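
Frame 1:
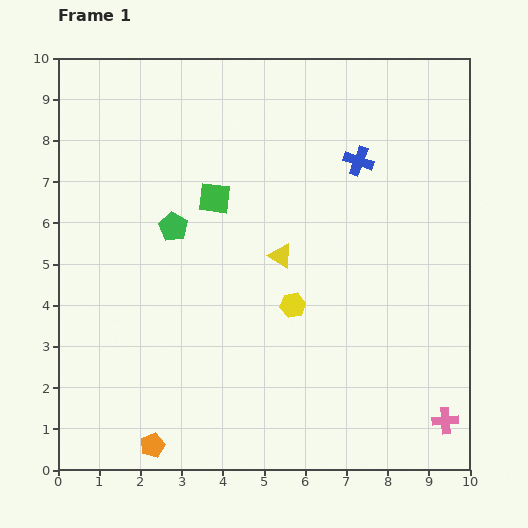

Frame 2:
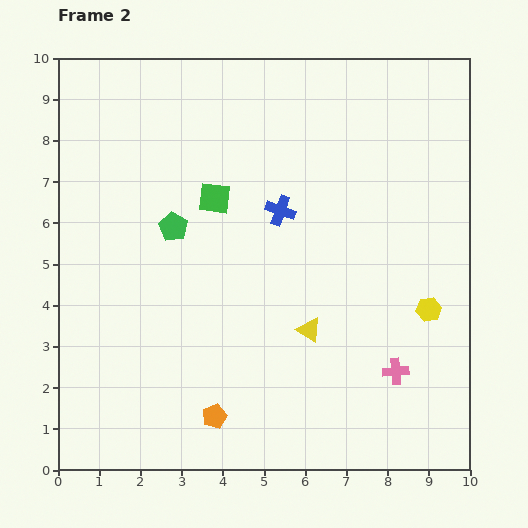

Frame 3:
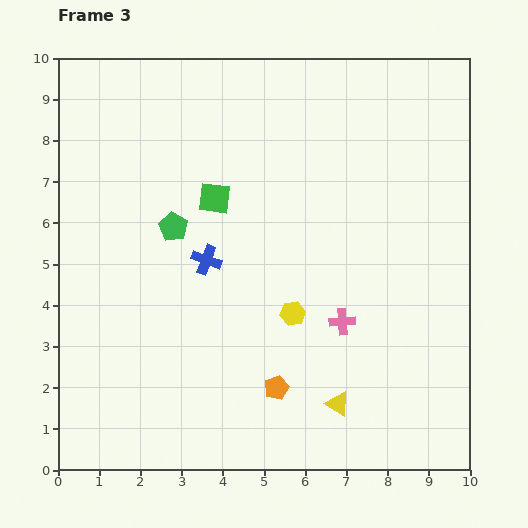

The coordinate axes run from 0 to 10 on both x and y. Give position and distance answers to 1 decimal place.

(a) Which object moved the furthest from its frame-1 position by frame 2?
the yellow hexagon

(moved 3.3; next 2.2)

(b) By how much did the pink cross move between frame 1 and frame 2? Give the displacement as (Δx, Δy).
(-1.2, 1.2)

The pink cross was at (9.4, 1.2) in frame 1 and (8.2, 2.4) in frame 2.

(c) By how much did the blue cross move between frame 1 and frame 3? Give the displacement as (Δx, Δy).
(-3.7, -2.4)

The blue cross was at (7.3, 7.5) in frame 1 and (3.6, 5.1) in frame 3.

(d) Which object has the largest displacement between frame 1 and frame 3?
the blue cross

(moved 4.4; next 3.9)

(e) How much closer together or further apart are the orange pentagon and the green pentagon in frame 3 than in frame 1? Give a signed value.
-0.7

Distance in frame 1: 5.3. Distance in frame 3: 4.6.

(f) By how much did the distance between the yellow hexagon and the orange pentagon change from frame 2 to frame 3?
-4.0

Distance in frame 2: 5.8. Distance in frame 3: 1.8.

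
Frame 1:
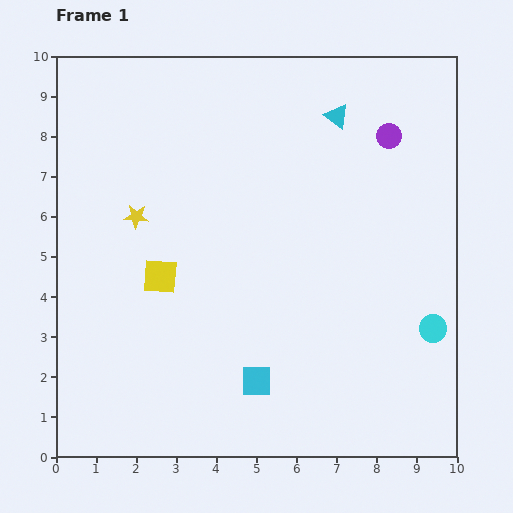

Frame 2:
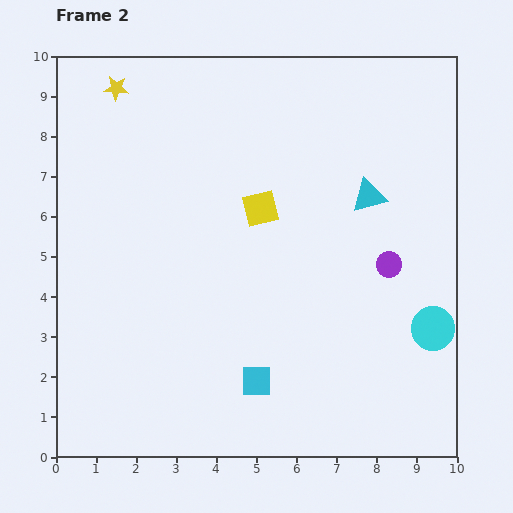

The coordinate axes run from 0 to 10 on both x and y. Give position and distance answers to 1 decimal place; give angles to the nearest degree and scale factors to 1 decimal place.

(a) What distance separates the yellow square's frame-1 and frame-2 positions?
3.0

The yellow square moved from (2.6, 4.5) to (5.1, 6.2), a distance of √(2.5² + 1.7²) ≈ 3.0.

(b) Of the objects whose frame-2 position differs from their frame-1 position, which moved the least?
the cyan triangle

(moved 2.2)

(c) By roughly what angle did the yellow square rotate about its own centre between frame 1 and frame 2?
17° counter-clockwise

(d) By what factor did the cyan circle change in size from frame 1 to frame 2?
1.6×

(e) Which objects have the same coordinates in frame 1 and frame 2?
the cyan circle, the cyan square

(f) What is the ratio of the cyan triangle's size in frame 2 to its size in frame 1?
1.4×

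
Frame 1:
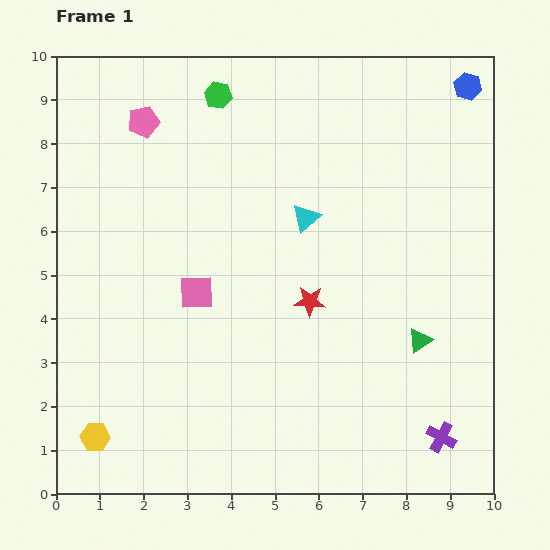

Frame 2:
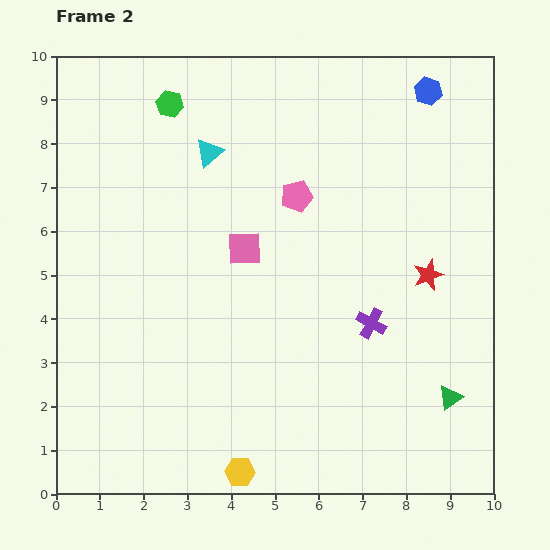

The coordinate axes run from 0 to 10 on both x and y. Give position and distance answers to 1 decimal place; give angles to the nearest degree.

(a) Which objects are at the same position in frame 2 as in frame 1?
none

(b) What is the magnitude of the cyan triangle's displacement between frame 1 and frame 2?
2.7

The cyan triangle moved from (5.7, 6.3) to (3.5, 7.8), a distance of √(2.2² + 1.5²) ≈ 2.7.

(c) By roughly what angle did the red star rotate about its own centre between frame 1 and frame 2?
23° counter-clockwise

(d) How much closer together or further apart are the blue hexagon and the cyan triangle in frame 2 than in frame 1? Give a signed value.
+0.4

Distance in frame 1: 4.8. Distance in frame 2: 5.2.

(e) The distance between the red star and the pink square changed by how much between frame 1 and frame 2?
+1.6

Distance in frame 1: 2.6. Distance in frame 2: 4.2.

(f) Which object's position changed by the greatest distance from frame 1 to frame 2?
the pink pentagon

(moved 3.9; next 3.4)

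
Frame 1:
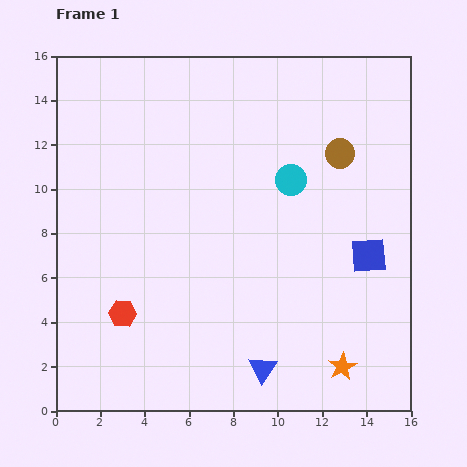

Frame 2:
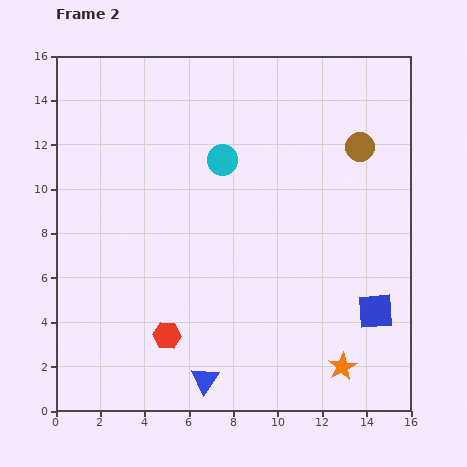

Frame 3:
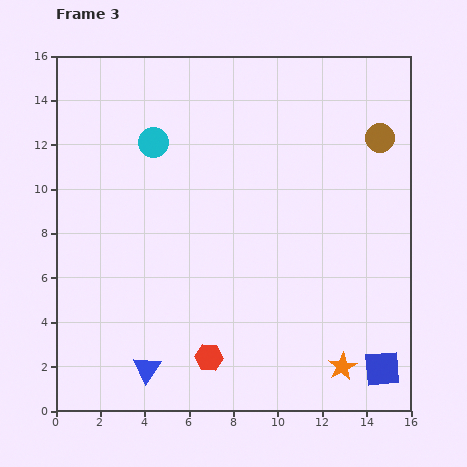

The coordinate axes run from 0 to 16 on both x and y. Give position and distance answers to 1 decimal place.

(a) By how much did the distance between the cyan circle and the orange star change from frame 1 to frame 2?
+2.1

Distance in frame 1: 8.7. Distance in frame 2: 10.8.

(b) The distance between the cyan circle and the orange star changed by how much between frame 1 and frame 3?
+4.5

Distance in frame 1: 8.7. Distance in frame 3: 13.2.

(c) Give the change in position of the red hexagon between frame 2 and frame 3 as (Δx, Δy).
(1.9, -1.0)

The red hexagon was at (5.0, 3.4) in frame 2 and (6.9, 2.4) in frame 3.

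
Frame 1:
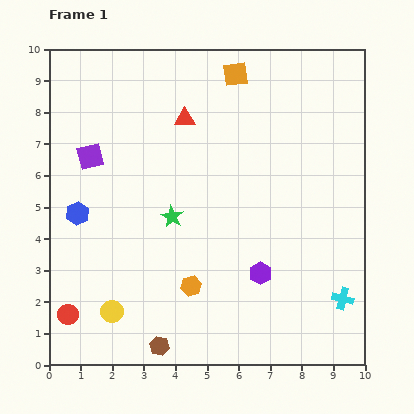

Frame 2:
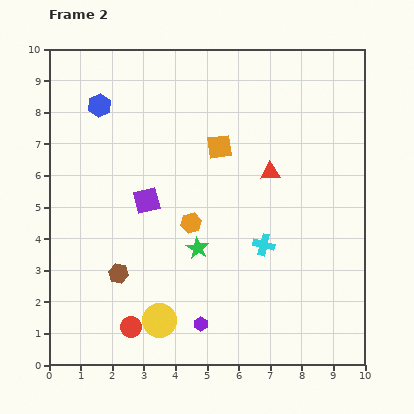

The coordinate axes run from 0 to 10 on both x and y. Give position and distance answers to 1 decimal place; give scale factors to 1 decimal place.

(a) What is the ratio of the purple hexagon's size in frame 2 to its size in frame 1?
0.7×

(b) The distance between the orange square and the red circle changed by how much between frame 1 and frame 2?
-2.9

Distance in frame 1: 9.3. Distance in frame 2: 6.4.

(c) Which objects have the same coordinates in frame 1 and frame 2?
none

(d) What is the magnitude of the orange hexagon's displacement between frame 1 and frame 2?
2.0

The orange hexagon moved from (4.5, 2.5) to (4.5, 4.5), a distance of √(0.0² + 2.0²) ≈ 2.0.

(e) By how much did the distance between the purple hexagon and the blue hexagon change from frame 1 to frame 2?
+1.5

Distance in frame 1: 6.1. Distance in frame 2: 7.6.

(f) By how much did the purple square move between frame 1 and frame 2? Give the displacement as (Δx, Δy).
(1.8, -1.4)

The purple square was at (1.3, 6.6) in frame 1 and (3.1, 5.2) in frame 2.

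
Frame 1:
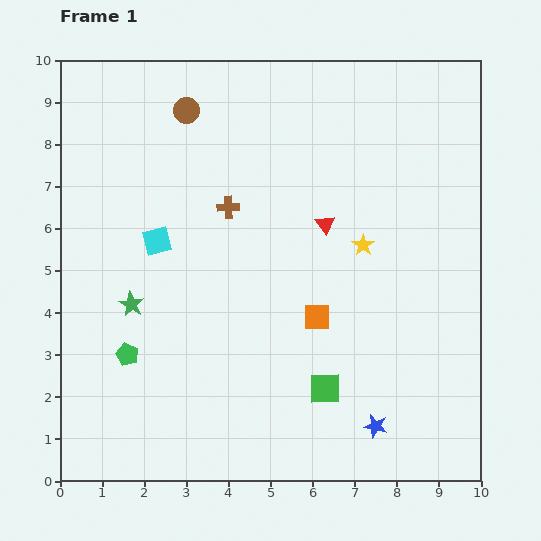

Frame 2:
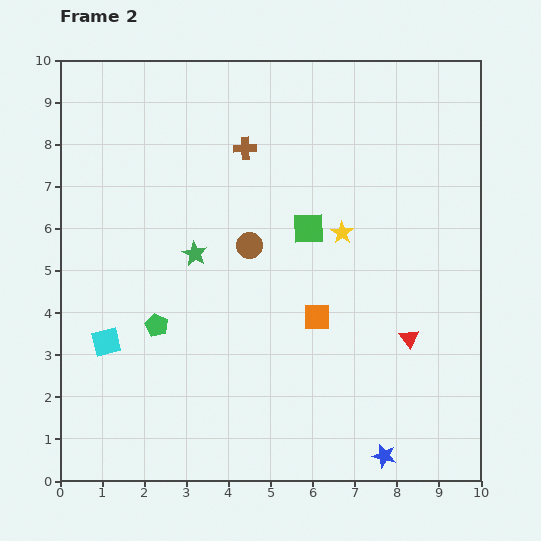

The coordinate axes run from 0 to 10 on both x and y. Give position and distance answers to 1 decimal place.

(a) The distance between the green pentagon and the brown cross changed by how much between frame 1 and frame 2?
+0.5

Distance in frame 1: 4.2. Distance in frame 2: 4.7.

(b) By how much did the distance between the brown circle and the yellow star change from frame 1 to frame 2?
-3.1

Distance in frame 1: 5.3. Distance in frame 2: 2.2.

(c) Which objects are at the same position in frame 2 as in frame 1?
the orange square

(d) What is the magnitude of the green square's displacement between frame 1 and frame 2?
3.8

The green square moved from (6.3, 2.2) to (5.9, 6.0), a distance of √(0.4² + 3.8²) ≈ 3.8.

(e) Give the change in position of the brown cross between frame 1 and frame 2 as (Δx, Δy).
(0.4, 1.4)

The brown cross was at (4.0, 6.5) in frame 1 and (4.4, 7.9) in frame 2.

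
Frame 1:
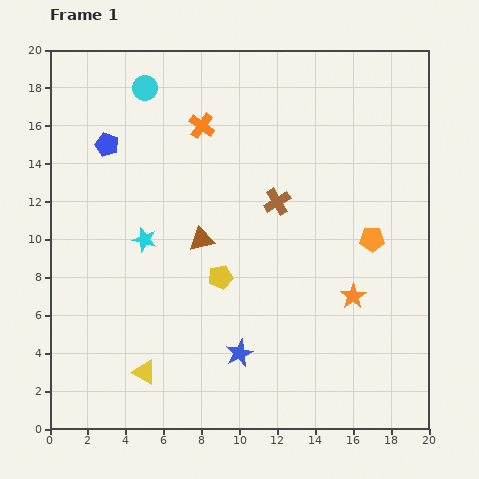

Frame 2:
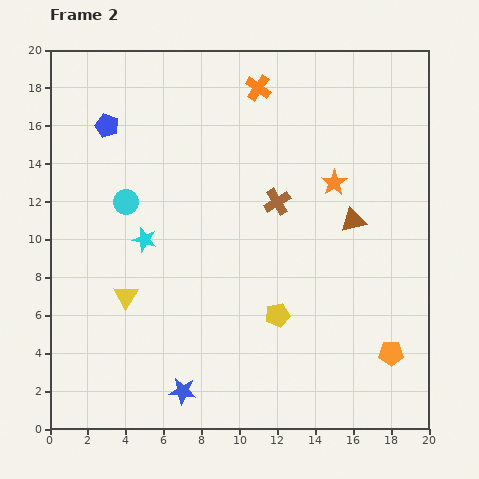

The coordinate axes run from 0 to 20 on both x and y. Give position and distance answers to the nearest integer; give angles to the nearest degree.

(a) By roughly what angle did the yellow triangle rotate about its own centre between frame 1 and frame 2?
33° clockwise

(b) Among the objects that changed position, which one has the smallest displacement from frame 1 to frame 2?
the blue pentagon

(moved 1)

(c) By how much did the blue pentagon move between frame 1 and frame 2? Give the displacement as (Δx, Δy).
(0, 1)

The blue pentagon was at (3, 15) in frame 1 and (3, 16) in frame 2.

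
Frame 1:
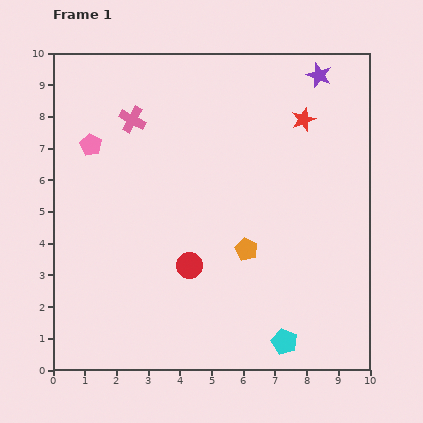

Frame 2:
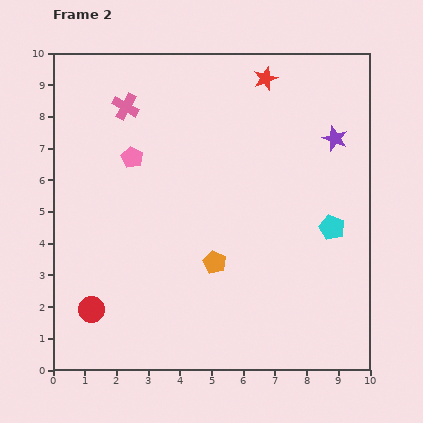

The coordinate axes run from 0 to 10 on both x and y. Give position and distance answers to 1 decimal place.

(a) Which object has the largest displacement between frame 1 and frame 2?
the cyan pentagon

(moved 3.9; next 3.4)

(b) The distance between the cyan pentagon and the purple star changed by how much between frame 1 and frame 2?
-5.7

Distance in frame 1: 8.5. Distance in frame 2: 2.8.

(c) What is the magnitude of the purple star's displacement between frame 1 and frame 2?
2.1

The purple star moved from (8.4, 9.3) to (8.9, 7.3), a distance of √(0.5² + 2.0²) ≈ 2.1.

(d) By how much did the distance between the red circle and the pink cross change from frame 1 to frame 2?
+1.6

Distance in frame 1: 4.9. Distance in frame 2: 6.5.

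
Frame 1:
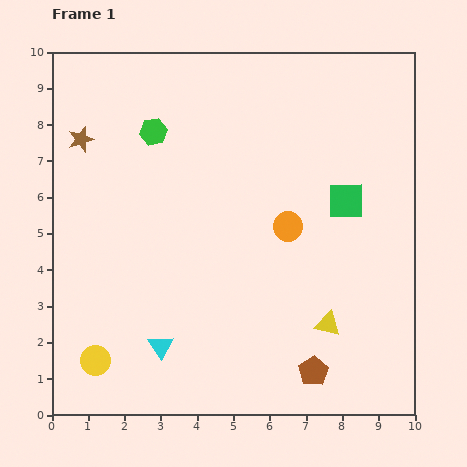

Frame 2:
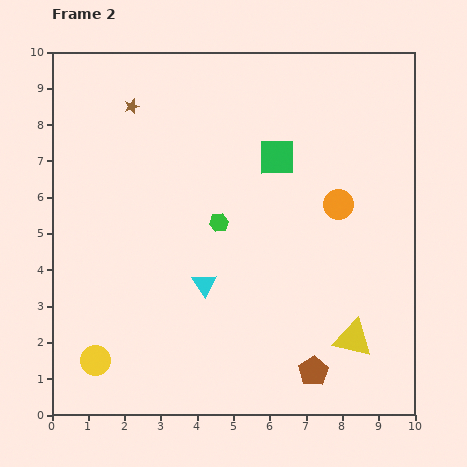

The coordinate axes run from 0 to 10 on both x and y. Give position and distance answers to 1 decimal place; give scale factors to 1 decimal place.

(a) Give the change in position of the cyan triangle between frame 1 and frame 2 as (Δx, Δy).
(1.2, 1.7)

The cyan triangle was at (3.0, 1.9) in frame 1 and (4.2, 3.6) in frame 2.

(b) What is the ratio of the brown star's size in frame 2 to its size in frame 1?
0.6×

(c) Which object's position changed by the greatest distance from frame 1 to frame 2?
the green hexagon

(moved 3.1; next 2.2)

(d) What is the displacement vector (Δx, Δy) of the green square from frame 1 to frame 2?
(-1.9, 1.2)

The green square was at (8.1, 5.9) in frame 1 and (6.2, 7.1) in frame 2.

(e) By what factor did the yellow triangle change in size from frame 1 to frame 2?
1.5×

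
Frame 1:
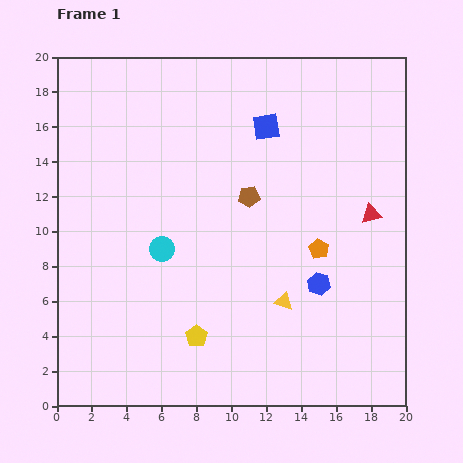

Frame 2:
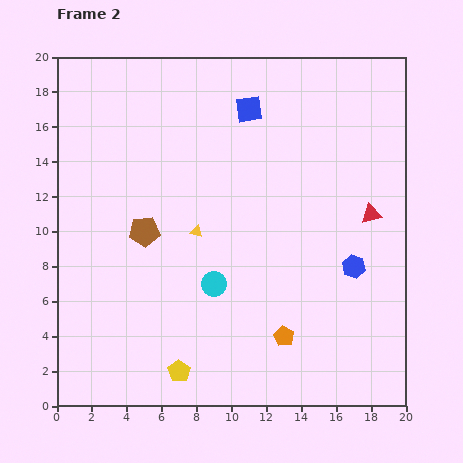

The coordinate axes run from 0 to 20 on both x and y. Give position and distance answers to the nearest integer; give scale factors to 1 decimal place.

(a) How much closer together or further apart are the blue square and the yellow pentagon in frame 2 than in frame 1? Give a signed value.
+3

Distance in frame 1: 13. Distance in frame 2: 16.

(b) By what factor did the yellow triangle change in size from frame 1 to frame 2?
0.7×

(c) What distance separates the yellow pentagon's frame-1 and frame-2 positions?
2

The yellow pentagon moved from (8, 4) to (7, 2), a distance of √(1² + 2²) ≈ 2.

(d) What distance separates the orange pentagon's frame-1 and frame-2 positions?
5

The orange pentagon moved from (15, 9) to (13, 4), a distance of √(2² + 5²) ≈ 5.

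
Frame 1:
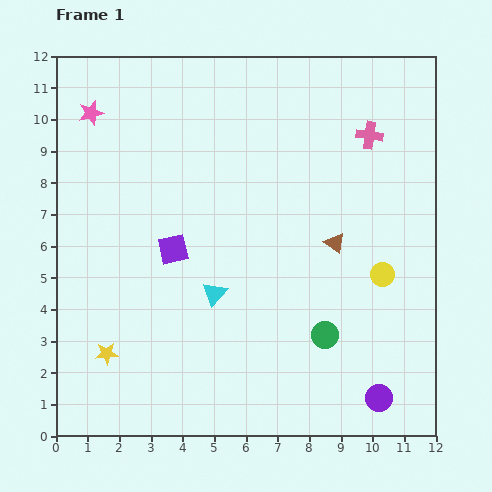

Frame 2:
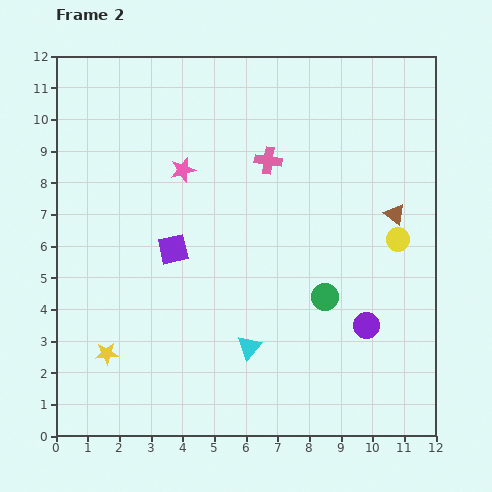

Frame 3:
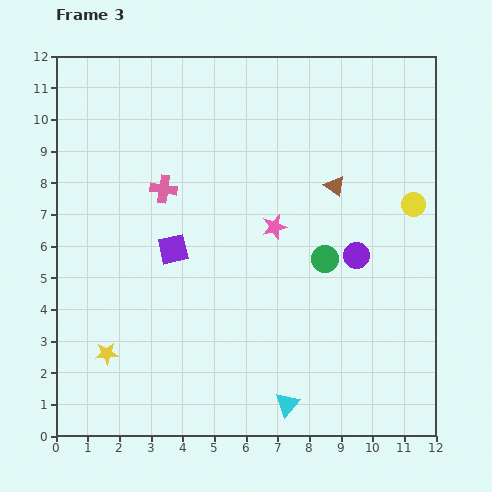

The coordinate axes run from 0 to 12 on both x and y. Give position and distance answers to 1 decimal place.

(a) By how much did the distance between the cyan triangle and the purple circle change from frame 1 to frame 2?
-2.4

Distance in frame 1: 6.2. Distance in frame 2: 3.8.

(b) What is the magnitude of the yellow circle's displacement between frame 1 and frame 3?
2.4

The yellow circle moved from (10.3, 5.1) to (11.3, 7.3), a distance of √(1.0² + 2.2²) ≈ 2.4.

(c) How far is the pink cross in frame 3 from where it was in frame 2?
3.4

The pink cross moved from (6.7, 8.7) to (3.4, 7.8), a distance of √(3.3² + 0.9²) ≈ 3.4.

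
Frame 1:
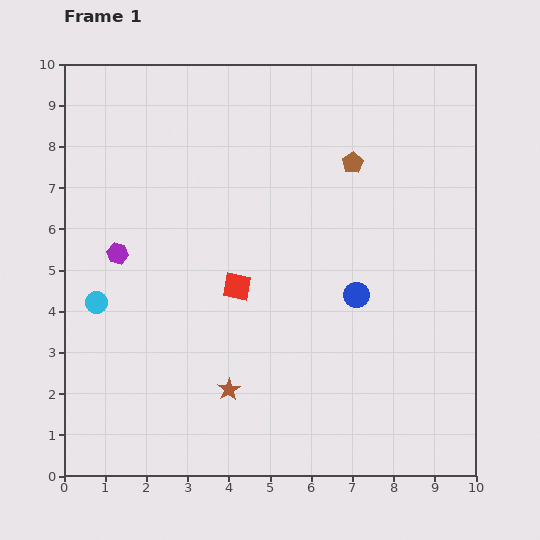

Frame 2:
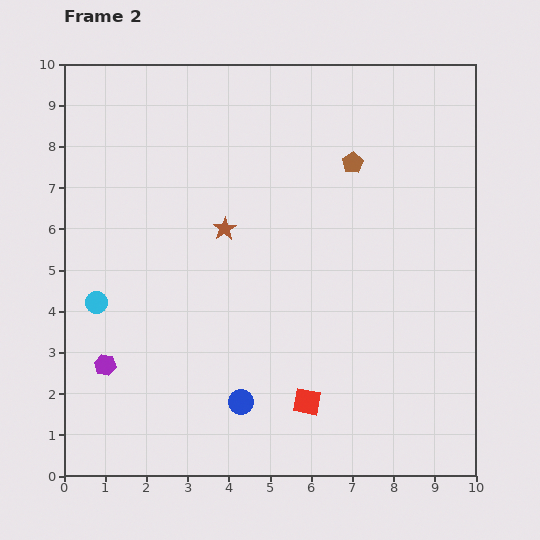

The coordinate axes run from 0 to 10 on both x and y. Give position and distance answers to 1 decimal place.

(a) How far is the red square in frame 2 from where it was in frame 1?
3.3

The red square moved from (4.2, 4.6) to (5.9, 1.8), a distance of √(1.7² + 2.8²) ≈ 3.3.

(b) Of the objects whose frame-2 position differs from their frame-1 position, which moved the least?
the purple hexagon

(moved 2.7)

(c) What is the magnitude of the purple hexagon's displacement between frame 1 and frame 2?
2.7

The purple hexagon moved from (1.3, 5.4) to (1.0, 2.7), a distance of √(0.3² + 2.7²) ≈ 2.7.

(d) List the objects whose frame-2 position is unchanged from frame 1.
the cyan circle, the brown pentagon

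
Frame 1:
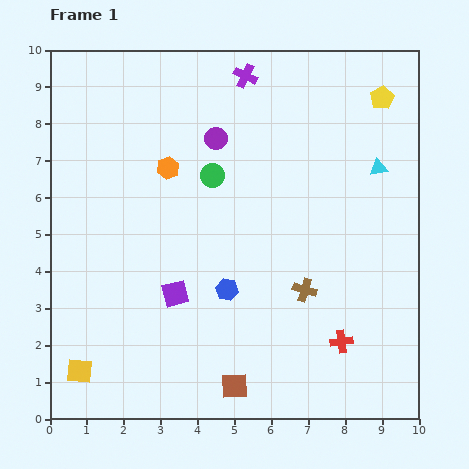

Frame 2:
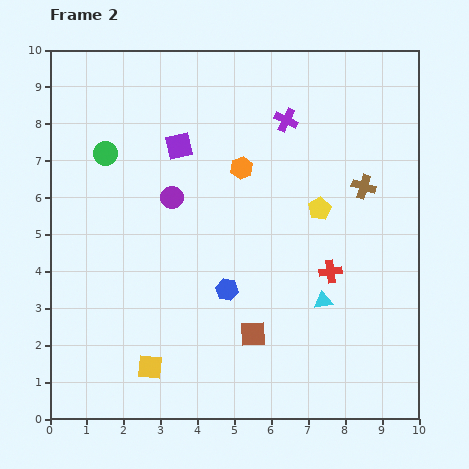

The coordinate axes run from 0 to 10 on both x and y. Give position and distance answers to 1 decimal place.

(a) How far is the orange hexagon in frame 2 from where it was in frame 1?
2.0

The orange hexagon moved from (3.2, 6.8) to (5.2, 6.8), a distance of √(2.0² + 0.0²) ≈ 2.0.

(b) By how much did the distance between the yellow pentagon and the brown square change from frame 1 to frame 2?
-5.0

Distance in frame 1: 8.8. Distance in frame 2: 3.8.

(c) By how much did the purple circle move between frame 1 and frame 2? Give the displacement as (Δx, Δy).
(-1.2, -1.6)

The purple circle was at (4.5, 7.6) in frame 1 and (3.3, 6.0) in frame 2.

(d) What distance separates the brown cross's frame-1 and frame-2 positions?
3.2

The brown cross moved from (6.9, 3.5) to (8.5, 6.3), a distance of √(1.6² + 2.8²) ≈ 3.2.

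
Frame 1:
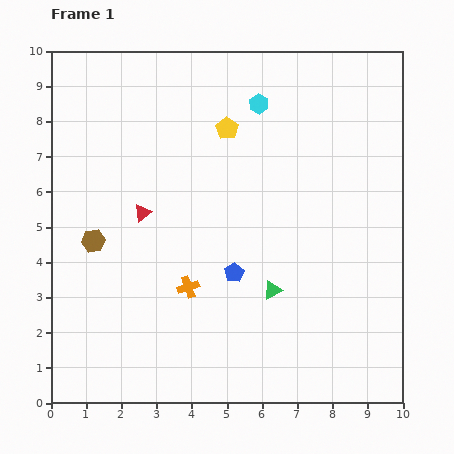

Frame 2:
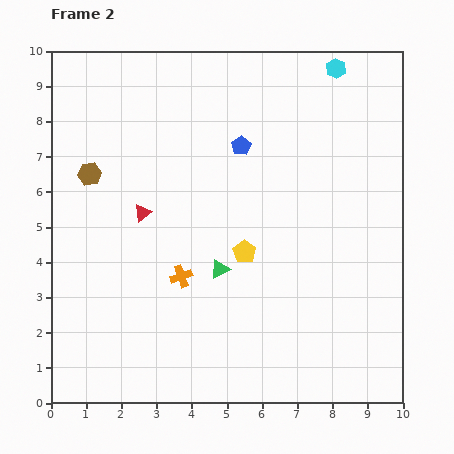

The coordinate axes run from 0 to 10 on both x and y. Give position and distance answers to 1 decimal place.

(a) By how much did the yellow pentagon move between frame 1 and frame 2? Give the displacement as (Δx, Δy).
(0.5, -3.5)

The yellow pentagon was at (5.0, 7.8) in frame 1 and (5.5, 4.3) in frame 2.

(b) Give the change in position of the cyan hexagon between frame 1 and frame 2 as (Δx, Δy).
(2.2, 1.0)

The cyan hexagon was at (5.9, 8.5) in frame 1 and (8.1, 9.5) in frame 2.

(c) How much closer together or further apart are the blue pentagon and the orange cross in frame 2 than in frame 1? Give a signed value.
+2.7

Distance in frame 1: 1.4. Distance in frame 2: 4.1.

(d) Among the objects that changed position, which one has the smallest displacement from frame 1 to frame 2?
the orange cross

(moved 0.4)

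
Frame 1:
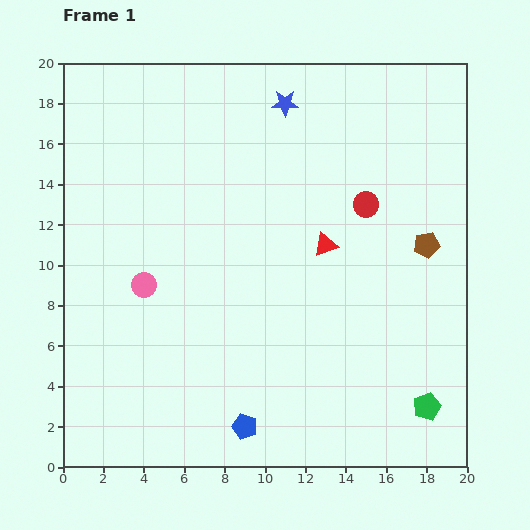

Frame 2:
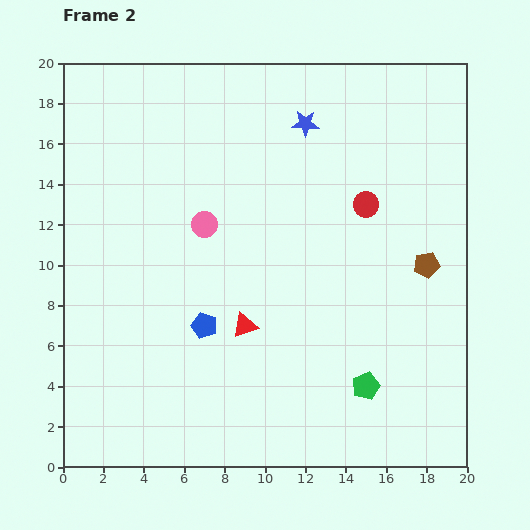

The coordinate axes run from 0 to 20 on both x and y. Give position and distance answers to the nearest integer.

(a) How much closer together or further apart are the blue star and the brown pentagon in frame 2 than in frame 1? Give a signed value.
-1

Distance in frame 1: 10. Distance in frame 2: 9.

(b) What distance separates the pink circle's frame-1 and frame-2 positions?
4

The pink circle moved from (4, 9) to (7, 12), a distance of √(3² + 3²) ≈ 4.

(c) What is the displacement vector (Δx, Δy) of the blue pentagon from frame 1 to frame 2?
(-2, 5)

The blue pentagon was at (9, 2) in frame 1 and (7, 7) in frame 2.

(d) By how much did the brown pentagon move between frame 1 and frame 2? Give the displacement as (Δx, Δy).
(0, -1)

The brown pentagon was at (18, 11) in frame 1 and (18, 10) in frame 2.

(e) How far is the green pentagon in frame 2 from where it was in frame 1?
3

The green pentagon moved from (18, 3) to (15, 4), a distance of √(3² + 1²) ≈ 3.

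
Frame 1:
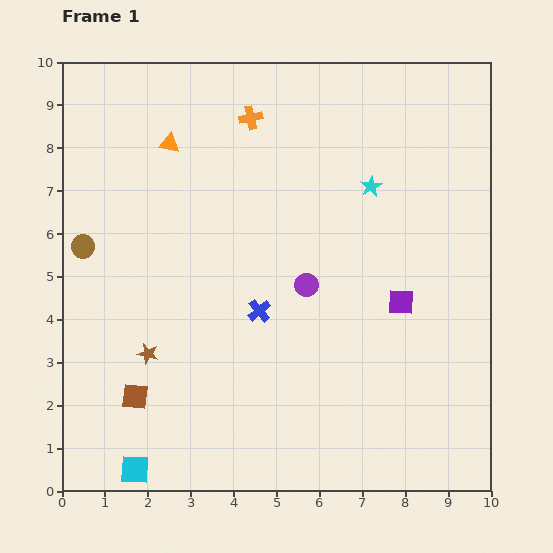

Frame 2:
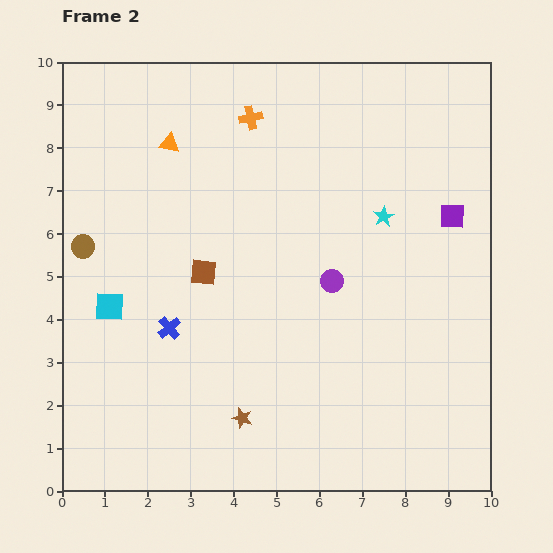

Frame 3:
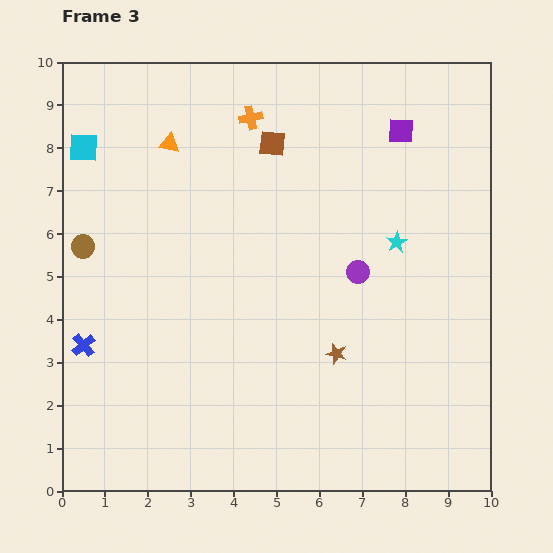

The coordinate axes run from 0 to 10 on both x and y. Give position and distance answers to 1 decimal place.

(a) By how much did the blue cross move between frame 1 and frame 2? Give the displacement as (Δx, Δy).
(-2.1, -0.4)

The blue cross was at (4.6, 4.2) in frame 1 and (2.5, 3.8) in frame 2.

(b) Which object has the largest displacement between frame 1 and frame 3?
the cyan square

(moved 7.6; next 6.7)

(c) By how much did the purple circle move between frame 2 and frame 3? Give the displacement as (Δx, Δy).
(0.6, 0.2)

The purple circle was at (6.3, 4.9) in frame 2 and (6.9, 5.1) in frame 3.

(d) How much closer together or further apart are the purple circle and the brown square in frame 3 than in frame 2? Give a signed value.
+0.6

Distance in frame 2: 3.0. Distance in frame 3: 3.6.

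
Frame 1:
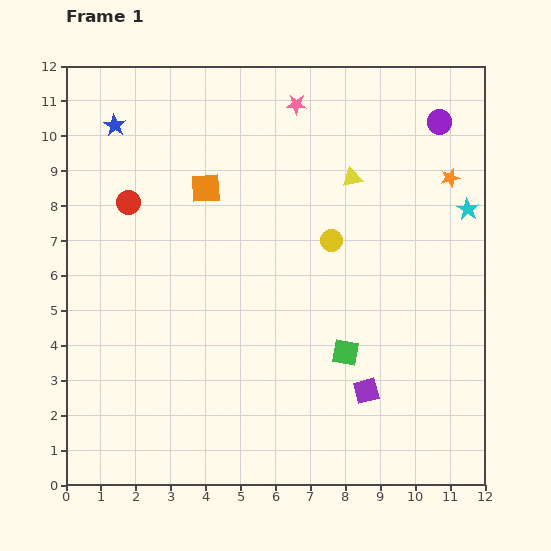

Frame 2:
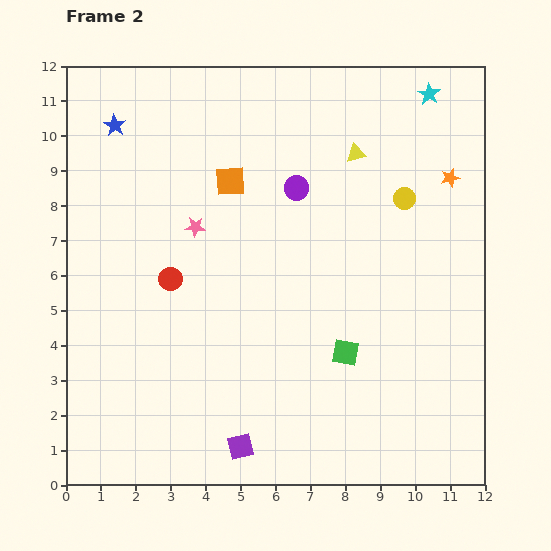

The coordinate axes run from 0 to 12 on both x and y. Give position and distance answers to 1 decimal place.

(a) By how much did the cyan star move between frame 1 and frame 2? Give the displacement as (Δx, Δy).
(-1.1, 3.3)

The cyan star was at (11.5, 7.9) in frame 1 and (10.4, 11.2) in frame 2.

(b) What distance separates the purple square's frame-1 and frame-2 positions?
3.9

The purple square moved from (8.6, 2.7) to (5.0, 1.1), a distance of √(3.6² + 1.6²) ≈ 3.9.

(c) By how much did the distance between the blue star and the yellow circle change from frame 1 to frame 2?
+1.6

Distance in frame 1: 7.0. Distance in frame 2: 8.6.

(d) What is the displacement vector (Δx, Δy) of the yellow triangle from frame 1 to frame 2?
(0.1, 0.7)

The yellow triangle was at (8.2, 8.8) in frame 1 and (8.3, 9.5) in frame 2.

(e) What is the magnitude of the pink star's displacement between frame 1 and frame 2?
4.5

The pink star moved from (6.6, 10.9) to (3.7, 7.4), a distance of √(2.9² + 3.5²) ≈ 4.5.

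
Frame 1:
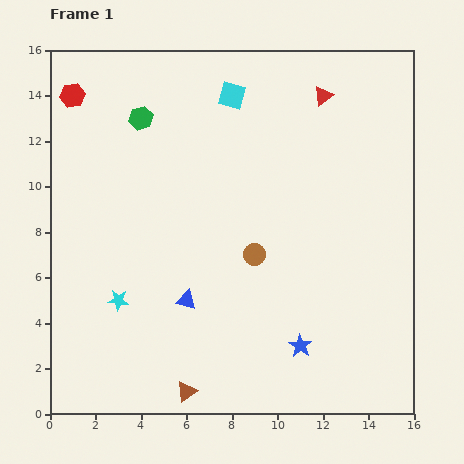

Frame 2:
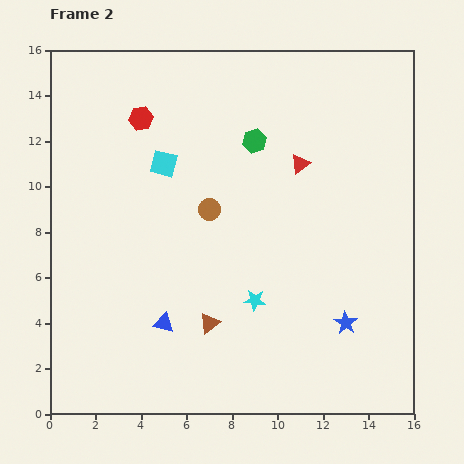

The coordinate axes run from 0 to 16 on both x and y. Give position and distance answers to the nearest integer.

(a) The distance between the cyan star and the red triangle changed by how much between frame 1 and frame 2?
-7

Distance in frame 1: 13. Distance in frame 2: 6.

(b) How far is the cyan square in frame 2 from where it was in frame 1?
4

The cyan square moved from (8, 14) to (5, 11), a distance of √(3² + 3²) ≈ 4.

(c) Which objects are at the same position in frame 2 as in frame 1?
none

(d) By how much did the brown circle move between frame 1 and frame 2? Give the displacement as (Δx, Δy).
(-2, 2)

The brown circle was at (9, 7) in frame 1 and (7, 9) in frame 2.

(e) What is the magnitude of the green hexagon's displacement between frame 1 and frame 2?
5

The green hexagon moved from (4, 13) to (9, 12), a distance of √(5² + 1²) ≈ 5.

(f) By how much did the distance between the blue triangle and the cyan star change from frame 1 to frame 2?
+1

Distance in frame 1: 3. Distance in frame 2: 4.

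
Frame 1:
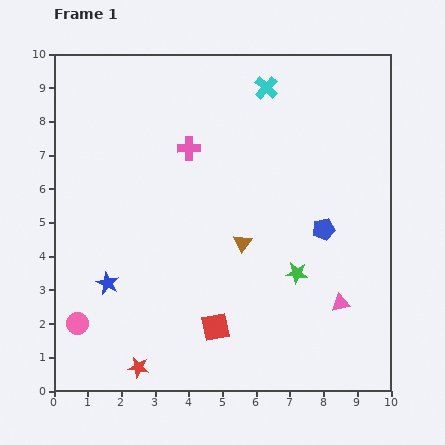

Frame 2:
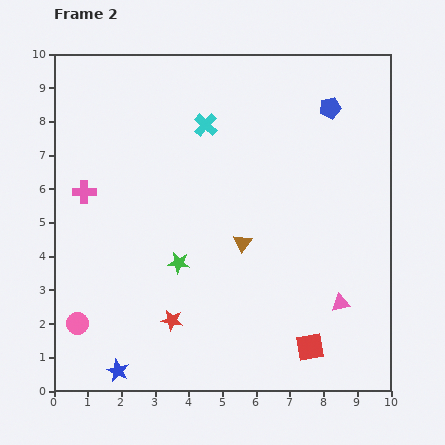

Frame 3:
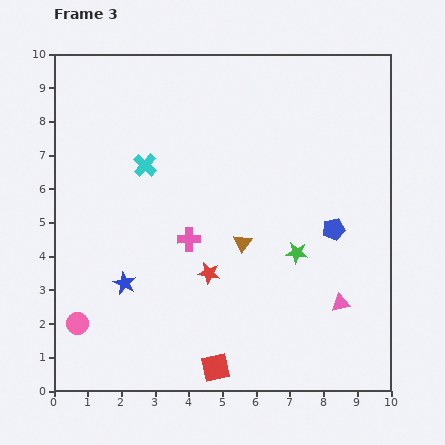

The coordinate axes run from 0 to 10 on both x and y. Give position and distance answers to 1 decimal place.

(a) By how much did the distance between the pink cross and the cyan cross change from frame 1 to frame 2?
+1.2

Distance in frame 1: 2.9. Distance in frame 2: 4.1.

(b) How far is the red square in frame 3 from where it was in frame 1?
1.2

The red square moved from (4.8, 1.9) to (4.8, 0.7), a distance of √(0.0² + 1.2²) ≈ 1.2.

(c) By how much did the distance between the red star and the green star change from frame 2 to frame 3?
+1.0

Distance in frame 2: 1.7. Distance in frame 3: 2.7.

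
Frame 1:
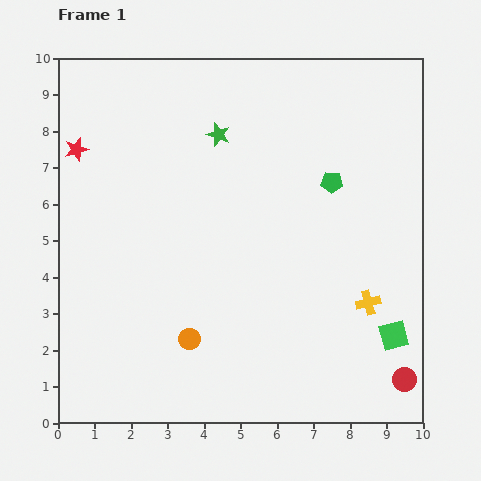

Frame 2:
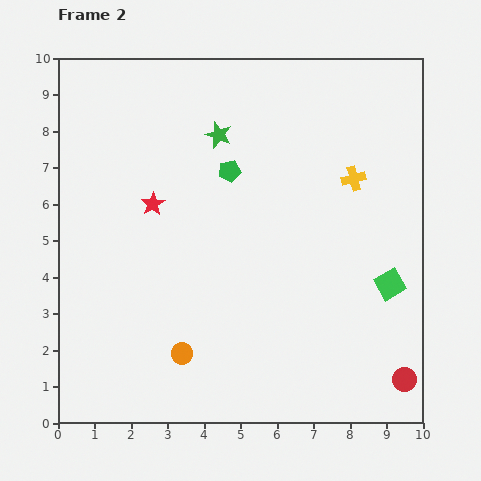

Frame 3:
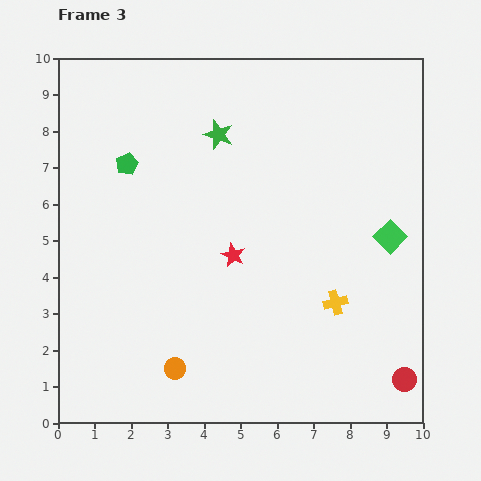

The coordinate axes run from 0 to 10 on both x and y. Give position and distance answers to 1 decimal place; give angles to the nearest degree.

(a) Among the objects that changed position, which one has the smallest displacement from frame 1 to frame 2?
the orange circle

(moved 0.4)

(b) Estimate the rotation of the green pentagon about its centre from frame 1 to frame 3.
30° counter-clockwise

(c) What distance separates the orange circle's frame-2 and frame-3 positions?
0.4

The orange circle moved from (3.4, 1.9) to (3.2, 1.5), a distance of √(0.2² + 0.4²) ≈ 0.4.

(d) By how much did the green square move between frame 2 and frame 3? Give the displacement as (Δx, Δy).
(0.0, 1.3)

The green square was at (9.1, 3.8) in frame 2 and (9.1, 5.1) in frame 3.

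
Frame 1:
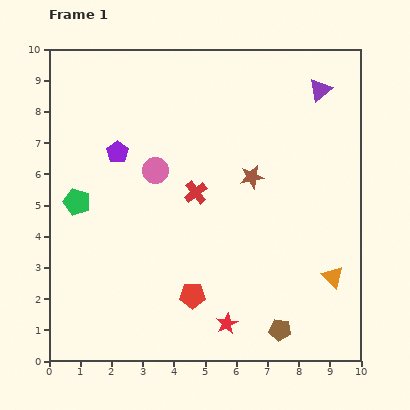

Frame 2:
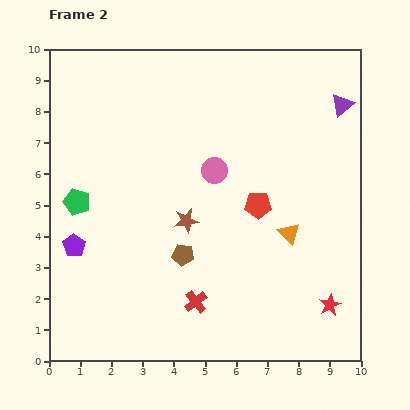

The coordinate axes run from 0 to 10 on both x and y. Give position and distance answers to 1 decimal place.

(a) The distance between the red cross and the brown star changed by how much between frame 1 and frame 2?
+0.7

Distance in frame 1: 1.9. Distance in frame 2: 2.6.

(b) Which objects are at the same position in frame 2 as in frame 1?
the green pentagon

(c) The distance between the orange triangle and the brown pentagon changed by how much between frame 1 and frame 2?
+1.1

Distance in frame 1: 2.4. Distance in frame 2: 3.5.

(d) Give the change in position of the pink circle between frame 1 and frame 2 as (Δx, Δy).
(1.9, 0.0)

The pink circle was at (3.4, 6.1) in frame 1 and (5.3, 6.1) in frame 2.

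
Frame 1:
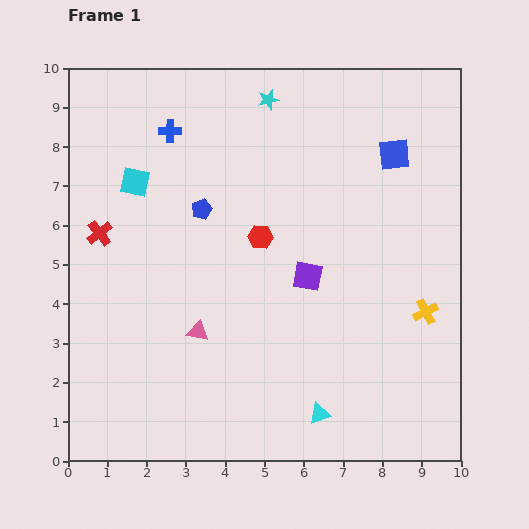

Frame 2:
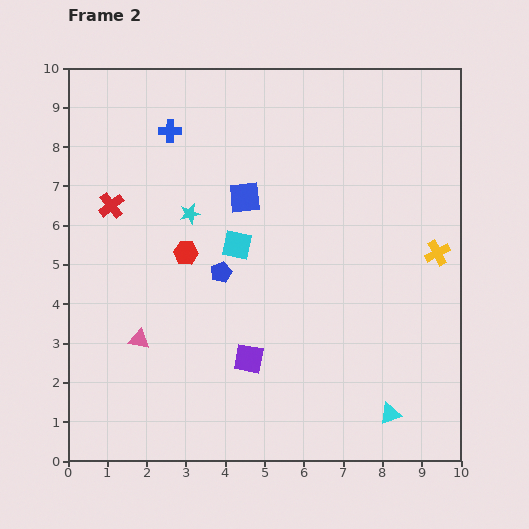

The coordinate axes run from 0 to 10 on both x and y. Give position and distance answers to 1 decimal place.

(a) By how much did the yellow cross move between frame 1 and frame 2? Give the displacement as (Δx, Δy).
(0.3, 1.5)

The yellow cross was at (9.1, 3.8) in frame 1 and (9.4, 5.3) in frame 2.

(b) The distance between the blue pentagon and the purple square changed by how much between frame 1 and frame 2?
-0.9

Distance in frame 1: 3.2. Distance in frame 2: 2.3.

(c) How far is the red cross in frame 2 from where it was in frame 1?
0.8

The red cross moved from (0.8, 5.8) to (1.1, 6.5), a distance of √(0.3² + 0.7²) ≈ 0.8.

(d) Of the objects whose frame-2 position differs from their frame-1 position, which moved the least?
the red cross

(moved 0.8)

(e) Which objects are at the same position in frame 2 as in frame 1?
the blue cross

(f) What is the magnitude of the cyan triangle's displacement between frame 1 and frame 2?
1.8

The cyan triangle moved from (6.4, 1.2) to (8.2, 1.2), a distance of √(1.8² + 0.0²) ≈ 1.8.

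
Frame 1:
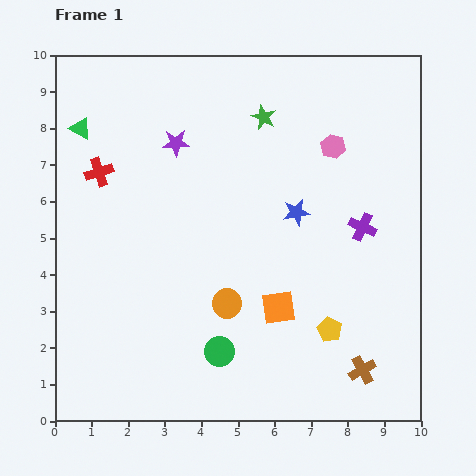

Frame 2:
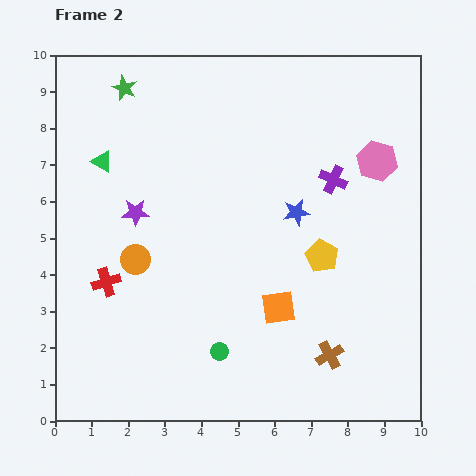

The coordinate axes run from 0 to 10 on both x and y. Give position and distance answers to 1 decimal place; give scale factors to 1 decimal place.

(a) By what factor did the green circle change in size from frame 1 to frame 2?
0.6×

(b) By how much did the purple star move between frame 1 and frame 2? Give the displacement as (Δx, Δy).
(-1.1, -1.9)

The purple star was at (3.3, 7.6) in frame 1 and (2.2, 5.7) in frame 2.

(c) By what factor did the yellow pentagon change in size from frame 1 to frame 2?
1.3×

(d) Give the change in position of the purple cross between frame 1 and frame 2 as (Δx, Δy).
(-0.8, 1.3)

The purple cross was at (8.4, 5.3) in frame 1 and (7.6, 6.6) in frame 2.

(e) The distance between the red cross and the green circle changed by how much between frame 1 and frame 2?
-2.3

Distance in frame 1: 5.9. Distance in frame 2: 3.6.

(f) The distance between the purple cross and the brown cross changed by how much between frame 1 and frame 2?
+0.9

Distance in frame 1: 3.9. Distance in frame 2: 4.8.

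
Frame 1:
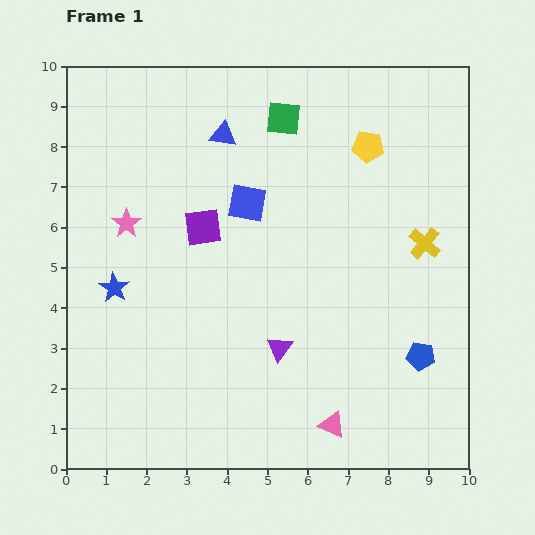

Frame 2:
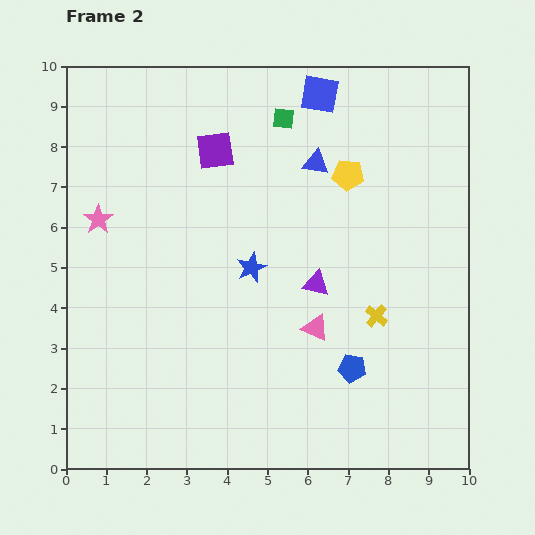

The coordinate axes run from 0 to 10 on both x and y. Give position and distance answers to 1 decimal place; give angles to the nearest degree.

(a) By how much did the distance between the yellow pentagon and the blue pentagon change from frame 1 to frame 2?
-0.6

Distance in frame 1: 5.4. Distance in frame 2: 4.8.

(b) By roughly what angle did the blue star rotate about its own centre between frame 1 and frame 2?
17° clockwise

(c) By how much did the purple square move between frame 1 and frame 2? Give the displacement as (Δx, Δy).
(0.3, 1.9)

The purple square was at (3.4, 6.0) in frame 1 and (3.7, 7.9) in frame 2.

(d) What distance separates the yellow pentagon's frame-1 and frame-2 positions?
0.9

The yellow pentagon moved from (7.5, 8.0) to (7.0, 7.3), a distance of √(0.5² + 0.7²) ≈ 0.9.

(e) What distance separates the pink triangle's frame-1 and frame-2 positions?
2.4

The pink triangle moved from (6.6, 1.1) to (6.2, 3.5), a distance of √(0.4² + 2.4²) ≈ 2.4.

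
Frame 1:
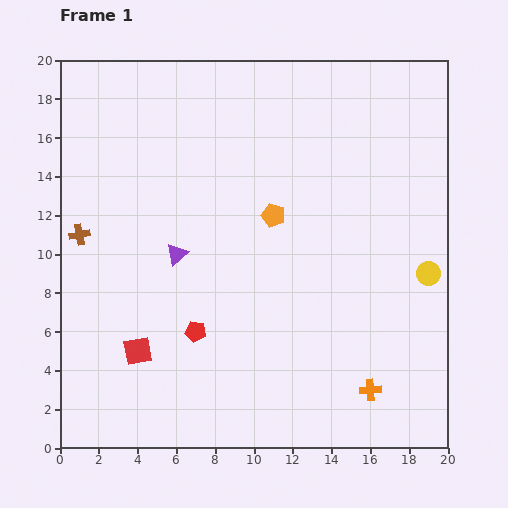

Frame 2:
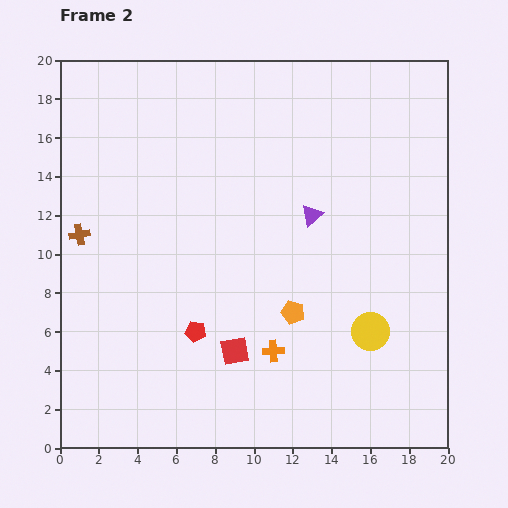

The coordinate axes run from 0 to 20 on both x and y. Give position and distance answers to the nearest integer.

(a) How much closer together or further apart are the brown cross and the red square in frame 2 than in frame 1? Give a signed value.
+3

Distance in frame 1: 7. Distance in frame 2: 10.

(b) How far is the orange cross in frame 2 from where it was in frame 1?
5

The orange cross moved from (16, 3) to (11, 5), a distance of √(5² + 2²) ≈ 5.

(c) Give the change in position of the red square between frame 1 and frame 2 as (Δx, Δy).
(5, 0)

The red square was at (4, 5) in frame 1 and (9, 5) in frame 2.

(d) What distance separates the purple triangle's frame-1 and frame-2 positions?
7

The purple triangle moved from (6, 10) to (13, 12), a distance of √(7² + 2²) ≈ 7.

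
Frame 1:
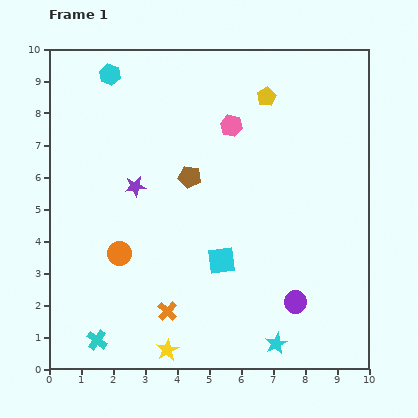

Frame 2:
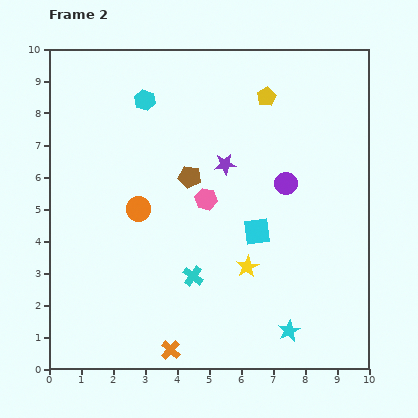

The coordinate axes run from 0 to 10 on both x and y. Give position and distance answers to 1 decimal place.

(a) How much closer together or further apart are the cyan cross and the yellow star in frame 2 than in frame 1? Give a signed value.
-0.5

Distance in frame 1: 2.2. Distance in frame 2: 1.7.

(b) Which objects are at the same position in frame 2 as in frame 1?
the yellow pentagon, the brown pentagon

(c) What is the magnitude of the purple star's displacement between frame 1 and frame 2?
2.9

The purple star moved from (2.7, 5.7) to (5.5, 6.4), a distance of √(2.8² + 0.7²) ≈ 2.9.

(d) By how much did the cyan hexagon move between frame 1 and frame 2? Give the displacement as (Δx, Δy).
(1.1, -0.8)

The cyan hexagon was at (1.9, 9.2) in frame 1 and (3.0, 8.4) in frame 2.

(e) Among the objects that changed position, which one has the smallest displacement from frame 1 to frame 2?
the cyan star

(moved 0.6)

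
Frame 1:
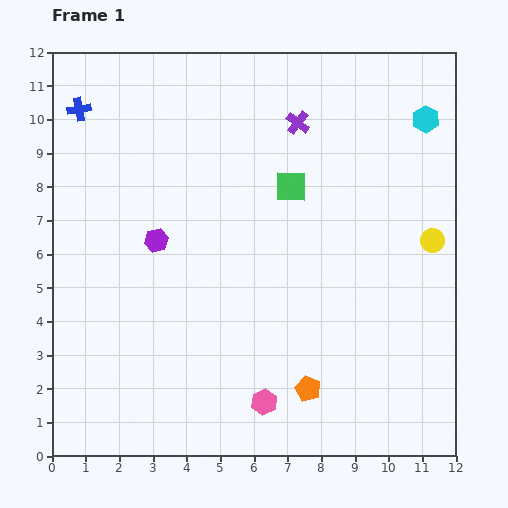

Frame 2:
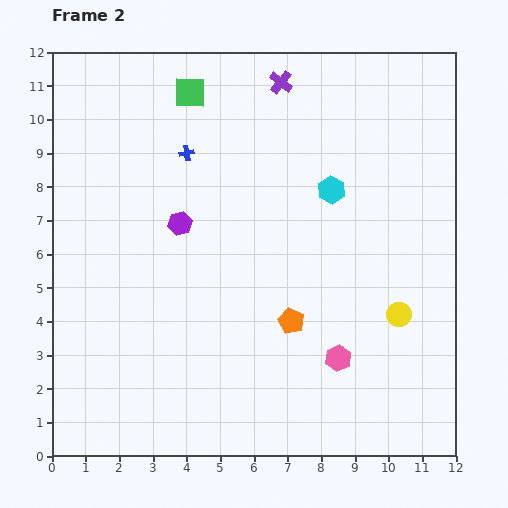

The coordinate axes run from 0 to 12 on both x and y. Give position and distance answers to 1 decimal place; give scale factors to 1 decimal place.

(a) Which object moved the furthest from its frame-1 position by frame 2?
the green square

(moved 4.1; next 3.5)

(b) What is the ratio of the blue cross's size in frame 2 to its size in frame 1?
0.6×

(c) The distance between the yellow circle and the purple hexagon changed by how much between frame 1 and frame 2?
-1.2

Distance in frame 1: 8.2. Distance in frame 2: 7.0.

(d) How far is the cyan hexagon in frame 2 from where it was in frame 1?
3.5

The cyan hexagon moved from (11.1, 10.0) to (8.3, 7.9), a distance of √(2.8² + 2.1²) ≈ 3.5.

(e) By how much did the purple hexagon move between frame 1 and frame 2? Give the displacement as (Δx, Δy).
(0.7, 0.5)

The purple hexagon was at (3.1, 6.4) in frame 1 and (3.8, 6.9) in frame 2.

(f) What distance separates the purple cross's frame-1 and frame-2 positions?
1.3

The purple cross moved from (7.3, 9.9) to (6.8, 11.1), a distance of √(0.5² + 1.2²) ≈ 1.3.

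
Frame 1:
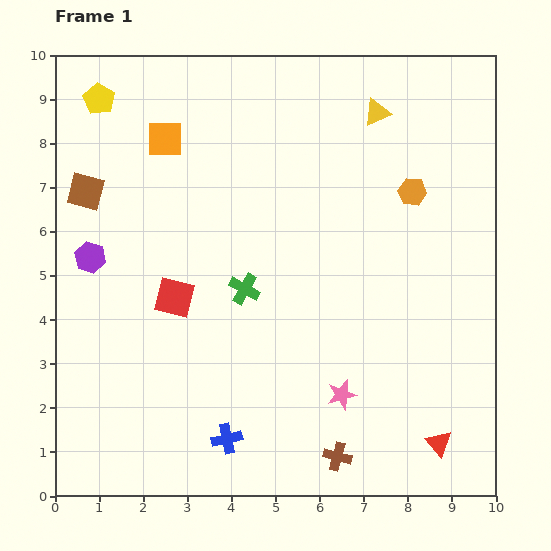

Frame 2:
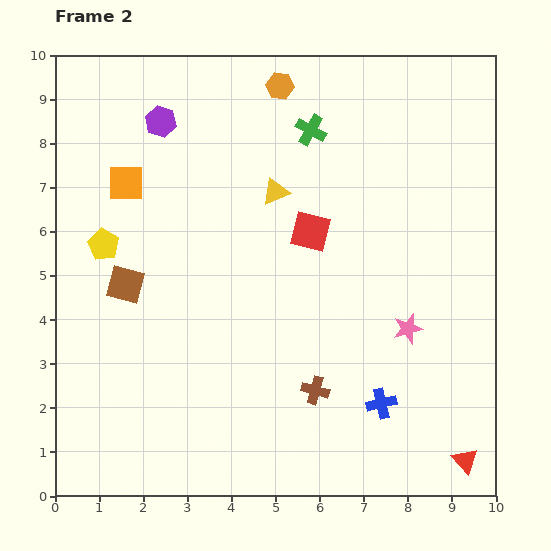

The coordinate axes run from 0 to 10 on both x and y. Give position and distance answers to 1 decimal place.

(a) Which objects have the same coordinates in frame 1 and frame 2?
none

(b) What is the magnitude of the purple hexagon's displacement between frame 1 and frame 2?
3.5

The purple hexagon moved from (0.8, 5.4) to (2.4, 8.5), a distance of √(1.6² + 3.1²) ≈ 3.5.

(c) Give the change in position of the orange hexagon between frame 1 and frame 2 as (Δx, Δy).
(-3.0, 2.4)

The orange hexagon was at (8.1, 6.9) in frame 1 and (5.1, 9.3) in frame 2.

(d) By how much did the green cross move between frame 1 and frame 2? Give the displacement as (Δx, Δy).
(1.5, 3.6)

The green cross was at (4.3, 4.7) in frame 1 and (5.8, 8.3) in frame 2.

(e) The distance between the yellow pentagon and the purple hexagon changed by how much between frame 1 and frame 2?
-0.5

Distance in frame 1: 3.6. Distance in frame 2: 3.1.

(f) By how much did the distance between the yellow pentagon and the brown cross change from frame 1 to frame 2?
-3.9

Distance in frame 1: 9.7. Distance in frame 2: 5.8.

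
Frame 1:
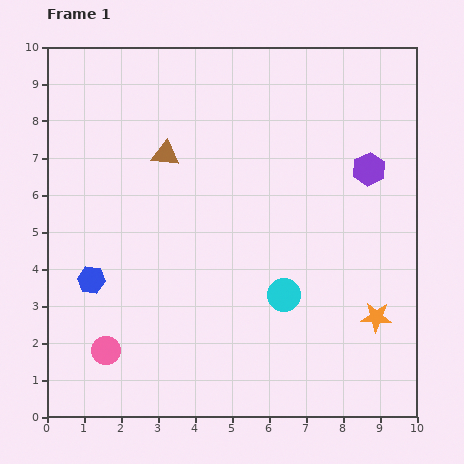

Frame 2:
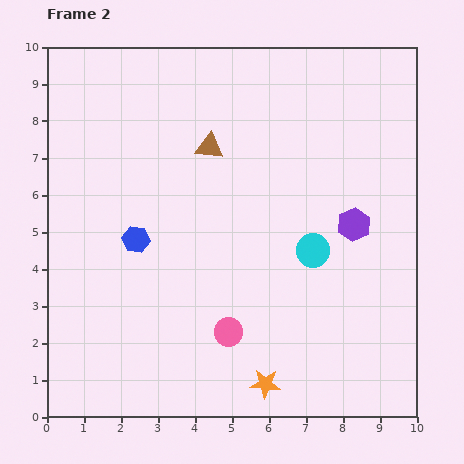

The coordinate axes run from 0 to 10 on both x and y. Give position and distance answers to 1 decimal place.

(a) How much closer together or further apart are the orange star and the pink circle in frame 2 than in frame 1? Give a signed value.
-5.7

Distance in frame 1: 7.4. Distance in frame 2: 1.7.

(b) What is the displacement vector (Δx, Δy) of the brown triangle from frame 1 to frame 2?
(1.2, 0.2)

The brown triangle was at (3.2, 7.1) in frame 1 and (4.4, 7.3) in frame 2.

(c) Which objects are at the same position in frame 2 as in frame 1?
none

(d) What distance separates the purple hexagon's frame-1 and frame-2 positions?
1.6

The purple hexagon moved from (8.7, 6.7) to (8.3, 5.2), a distance of √(0.4² + 1.5²) ≈ 1.6.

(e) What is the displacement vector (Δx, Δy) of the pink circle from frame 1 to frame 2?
(3.3, 0.5)

The pink circle was at (1.6, 1.8) in frame 1 and (4.9, 2.3) in frame 2.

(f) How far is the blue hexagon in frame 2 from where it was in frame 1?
1.6

The blue hexagon moved from (1.2, 3.7) to (2.4, 4.8), a distance of √(1.2² + 1.1²) ≈ 1.6.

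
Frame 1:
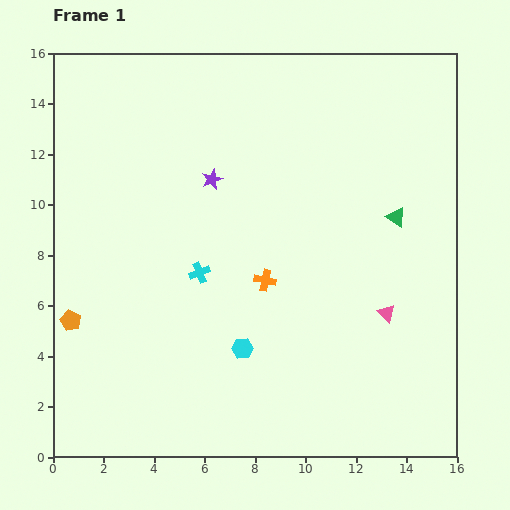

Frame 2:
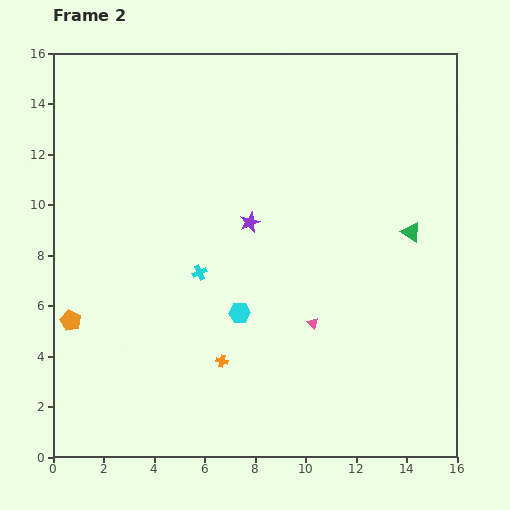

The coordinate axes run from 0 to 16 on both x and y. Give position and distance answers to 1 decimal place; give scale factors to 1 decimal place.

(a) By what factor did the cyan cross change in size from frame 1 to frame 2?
0.7×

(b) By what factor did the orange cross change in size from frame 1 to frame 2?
0.6×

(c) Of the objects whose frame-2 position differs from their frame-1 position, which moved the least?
the green triangle

(moved 0.8)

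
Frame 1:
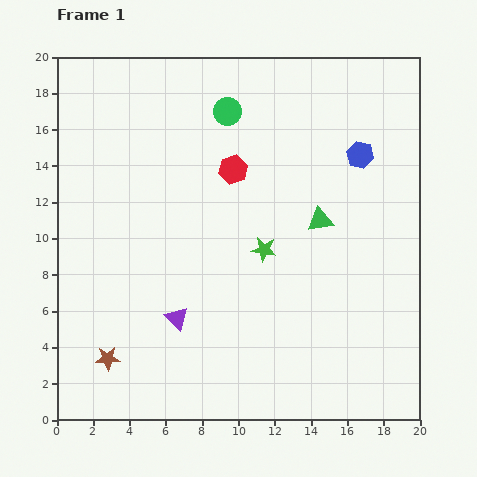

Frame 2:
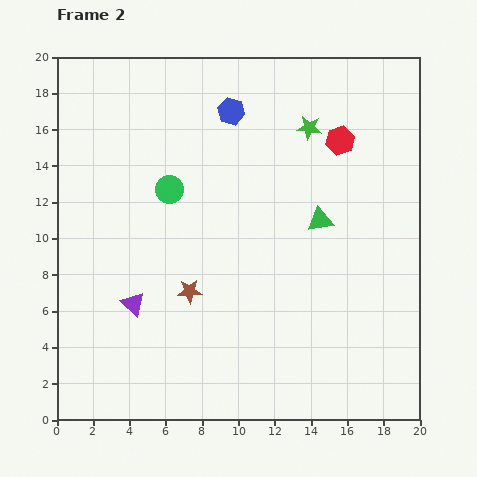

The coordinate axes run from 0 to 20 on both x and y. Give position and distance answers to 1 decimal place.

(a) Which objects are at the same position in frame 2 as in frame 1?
the green triangle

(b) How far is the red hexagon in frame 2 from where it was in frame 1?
6.1

The red hexagon moved from (9.7, 13.8) to (15.6, 15.4), a distance of √(5.9² + 1.6²) ≈ 6.1.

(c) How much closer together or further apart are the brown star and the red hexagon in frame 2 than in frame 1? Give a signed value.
-0.8

Distance in frame 1: 12.5. Distance in frame 2: 11.7.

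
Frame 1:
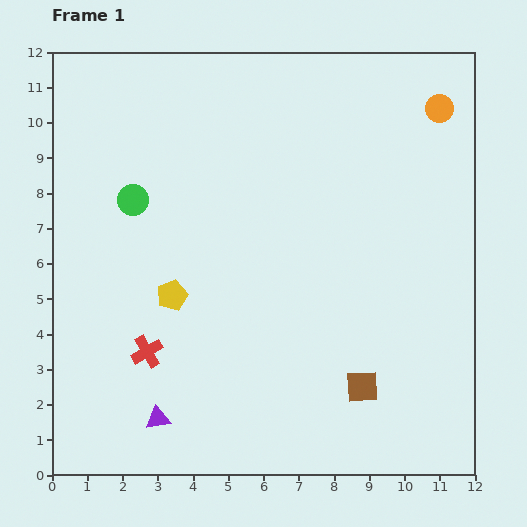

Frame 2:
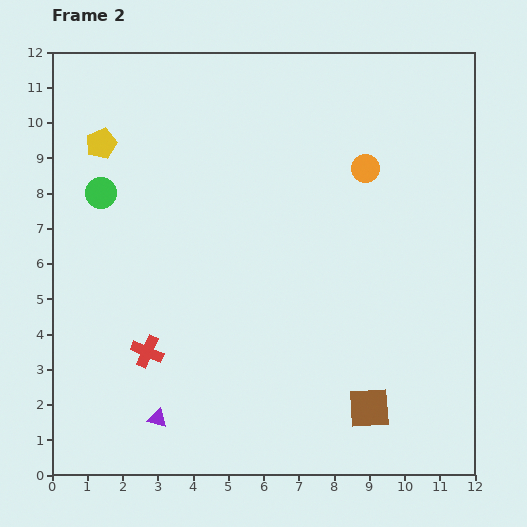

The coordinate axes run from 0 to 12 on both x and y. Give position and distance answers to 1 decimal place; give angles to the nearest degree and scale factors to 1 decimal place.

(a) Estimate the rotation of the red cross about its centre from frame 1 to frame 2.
37° counter-clockwise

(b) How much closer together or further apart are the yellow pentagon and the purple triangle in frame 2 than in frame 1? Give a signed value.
+4.5

Distance in frame 1: 3.5. Distance in frame 2: 8.0.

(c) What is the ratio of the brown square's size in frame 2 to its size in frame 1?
1.3×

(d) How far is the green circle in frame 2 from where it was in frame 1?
0.9

The green circle moved from (2.3, 7.8) to (1.4, 8.0), a distance of √(0.9² + 0.2²) ≈ 0.9.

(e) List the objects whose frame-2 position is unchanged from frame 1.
the red cross, the purple triangle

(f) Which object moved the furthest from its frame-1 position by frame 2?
the yellow pentagon

(moved 4.7; next 2.7)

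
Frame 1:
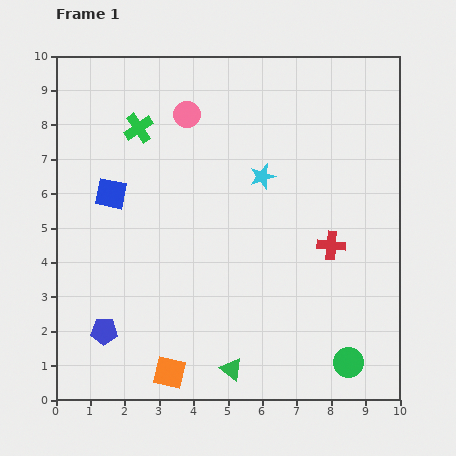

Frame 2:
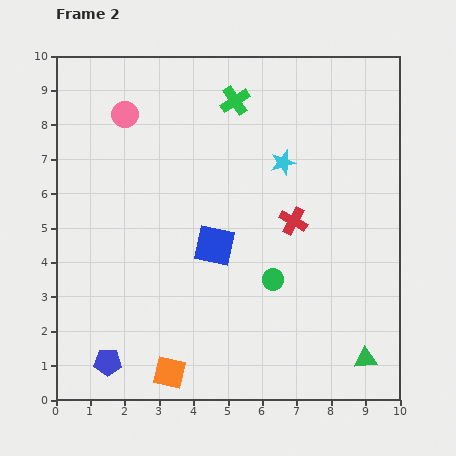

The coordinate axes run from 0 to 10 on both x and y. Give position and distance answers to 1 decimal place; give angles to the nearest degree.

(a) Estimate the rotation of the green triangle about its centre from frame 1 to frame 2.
44° counter-clockwise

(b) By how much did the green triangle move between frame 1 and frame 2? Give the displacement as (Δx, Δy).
(3.9, 0.3)

The green triangle was at (5.1, 0.9) in frame 1 and (9.0, 1.2) in frame 2.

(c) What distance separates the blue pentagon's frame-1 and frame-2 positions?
0.9

The blue pentagon moved from (1.4, 2.0) to (1.5, 1.1), a distance of √(0.1² + 0.9²) ≈ 0.9.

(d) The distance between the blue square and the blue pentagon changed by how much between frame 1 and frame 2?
+0.6

Distance in frame 1: 4.0. Distance in frame 2: 4.6.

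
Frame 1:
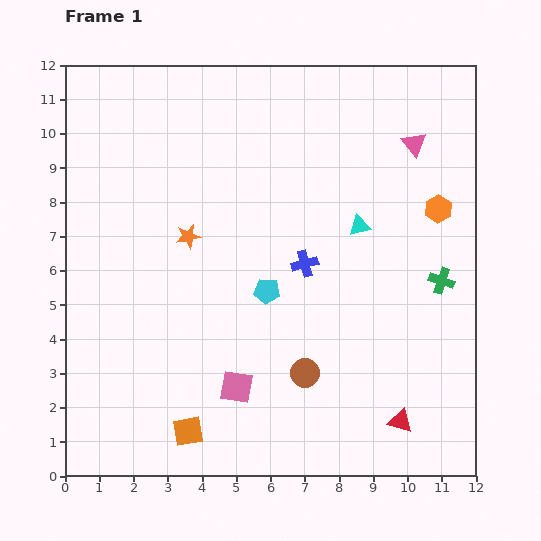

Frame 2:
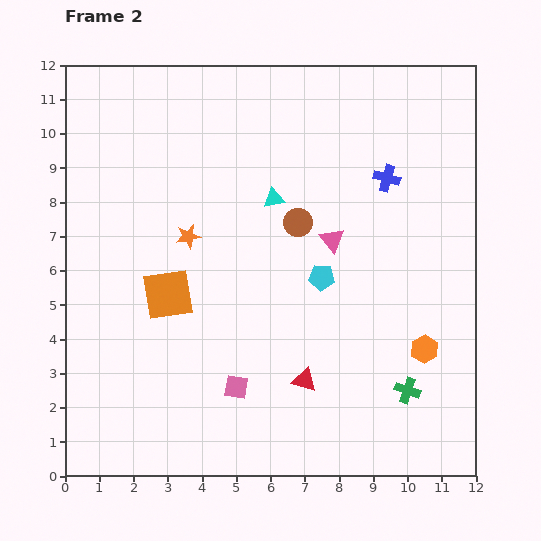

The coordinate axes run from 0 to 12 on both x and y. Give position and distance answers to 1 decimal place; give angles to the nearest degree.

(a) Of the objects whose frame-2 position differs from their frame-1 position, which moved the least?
the cyan pentagon

(moved 1.6)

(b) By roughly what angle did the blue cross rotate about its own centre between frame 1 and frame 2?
31° clockwise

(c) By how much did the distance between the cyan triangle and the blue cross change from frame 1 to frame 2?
+1.5

Distance in frame 1: 1.9. Distance in frame 2: 3.4.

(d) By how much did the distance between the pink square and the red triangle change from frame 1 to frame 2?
-2.9

Distance in frame 1: 4.9. Distance in frame 2: 2.0.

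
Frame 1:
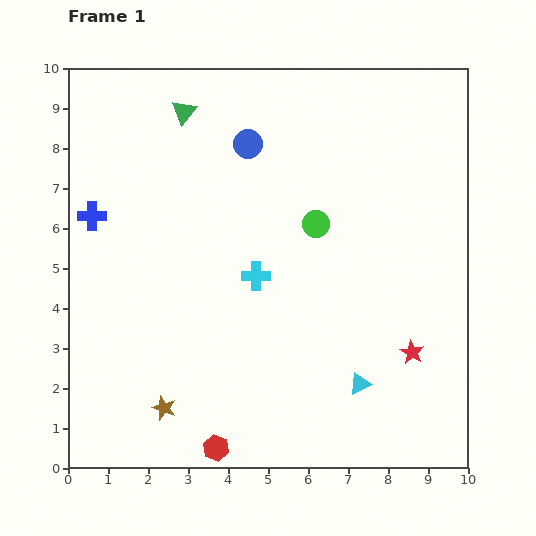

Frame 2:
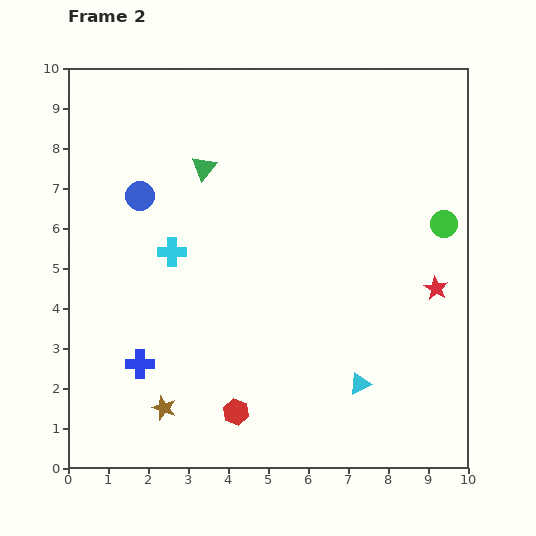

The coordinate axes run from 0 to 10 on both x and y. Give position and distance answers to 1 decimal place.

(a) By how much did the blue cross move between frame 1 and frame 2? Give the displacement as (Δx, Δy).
(1.2, -3.7)

The blue cross was at (0.6, 6.3) in frame 1 and (1.8, 2.6) in frame 2.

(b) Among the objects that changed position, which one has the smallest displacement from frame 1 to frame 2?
the red hexagon

(moved 1.0)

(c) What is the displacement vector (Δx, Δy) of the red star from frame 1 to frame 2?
(0.6, 1.6)

The red star was at (8.6, 2.9) in frame 1 and (9.2, 4.5) in frame 2.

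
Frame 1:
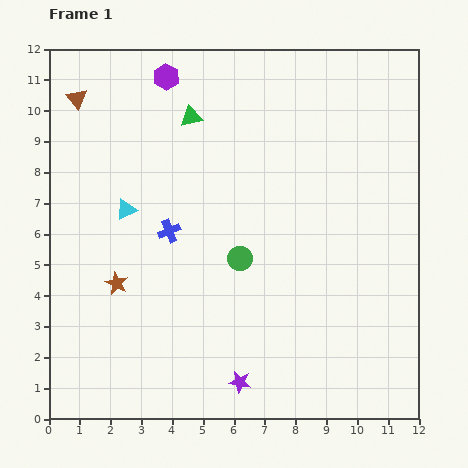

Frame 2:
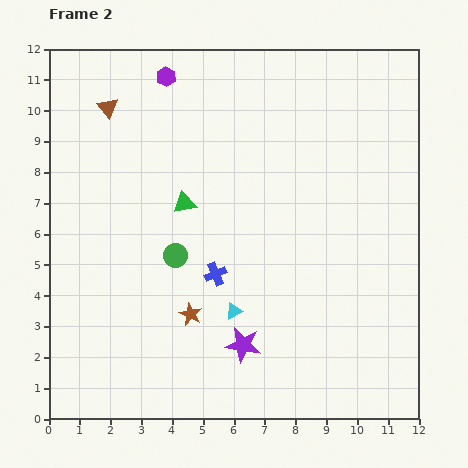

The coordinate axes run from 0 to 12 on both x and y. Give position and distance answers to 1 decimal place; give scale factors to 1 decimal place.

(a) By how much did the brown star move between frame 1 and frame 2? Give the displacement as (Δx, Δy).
(2.4, -1.0)

The brown star was at (2.2, 4.4) in frame 1 and (4.6, 3.4) in frame 2.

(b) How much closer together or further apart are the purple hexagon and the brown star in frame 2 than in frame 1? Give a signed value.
+0.8

Distance in frame 1: 6.9. Distance in frame 2: 7.7.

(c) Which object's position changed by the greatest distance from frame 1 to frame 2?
the cyan triangle

(moved 4.8; next 2.8)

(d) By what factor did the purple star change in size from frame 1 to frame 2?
1.6×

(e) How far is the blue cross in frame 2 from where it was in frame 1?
2.1

The blue cross moved from (3.9, 6.1) to (5.4, 4.7), a distance of √(1.5² + 1.4²) ≈ 2.1.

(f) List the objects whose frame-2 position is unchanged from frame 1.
the purple hexagon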